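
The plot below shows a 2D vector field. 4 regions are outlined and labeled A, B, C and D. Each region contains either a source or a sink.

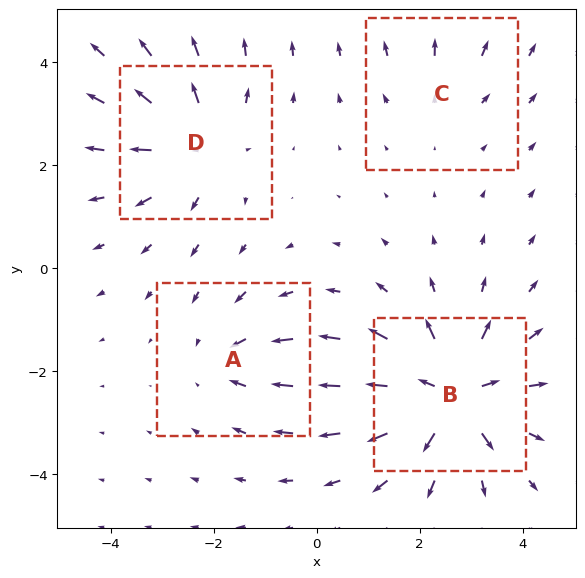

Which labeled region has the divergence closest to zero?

C

Divergence at each region's feature centre — A: about -3, B: about +7, C: about +2, D: about +5. Region C is closest to zero.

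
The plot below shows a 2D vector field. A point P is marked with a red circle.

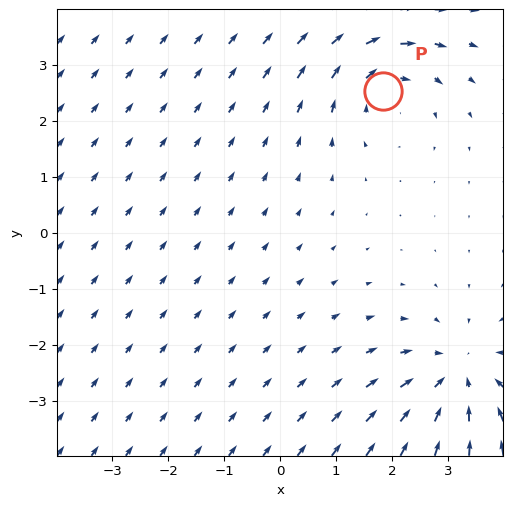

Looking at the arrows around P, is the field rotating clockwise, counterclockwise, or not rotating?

clockwise

Near P at (1.8, 2.5) the arrows circulate clockwise. The curl (z-component) there is about -3; negative curl means clockwise rotation.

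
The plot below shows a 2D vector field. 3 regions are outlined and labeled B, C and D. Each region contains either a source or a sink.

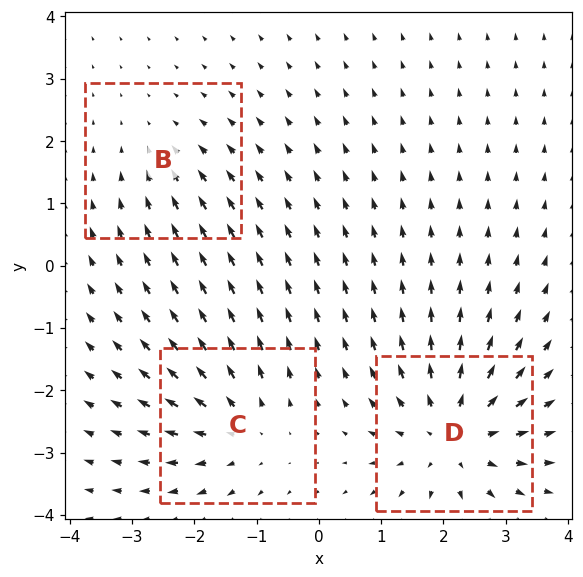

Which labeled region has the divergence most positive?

D

Divergence at each region's feature centre — B: about -2, C: about +3, D: about +5. Region D is most positive.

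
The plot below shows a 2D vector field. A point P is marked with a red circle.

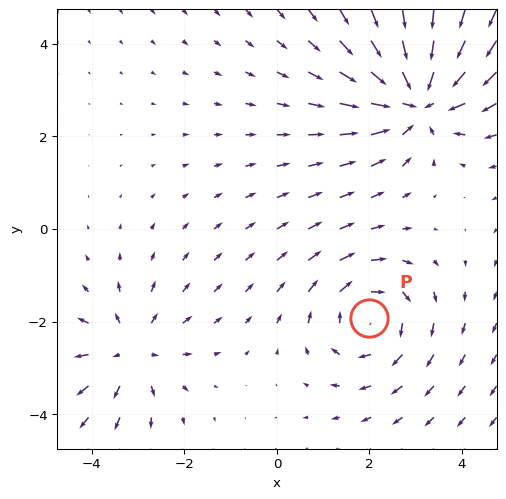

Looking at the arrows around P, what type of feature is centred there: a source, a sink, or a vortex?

At P (2.0, -1.9) the arrows circulate clockwise. Divergence ≈0, curl about -4 — near-zero divergence with nonzero curl is a vortex.

vortex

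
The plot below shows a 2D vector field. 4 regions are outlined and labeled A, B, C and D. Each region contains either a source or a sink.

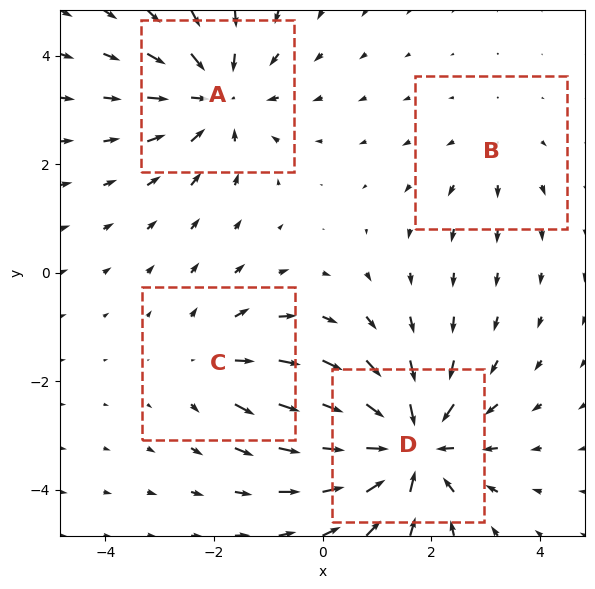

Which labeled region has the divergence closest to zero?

Divergence at each region's feature centre — A: about -5, B: about +2, C: about +3, D: about -7. Region B is closest to zero.

B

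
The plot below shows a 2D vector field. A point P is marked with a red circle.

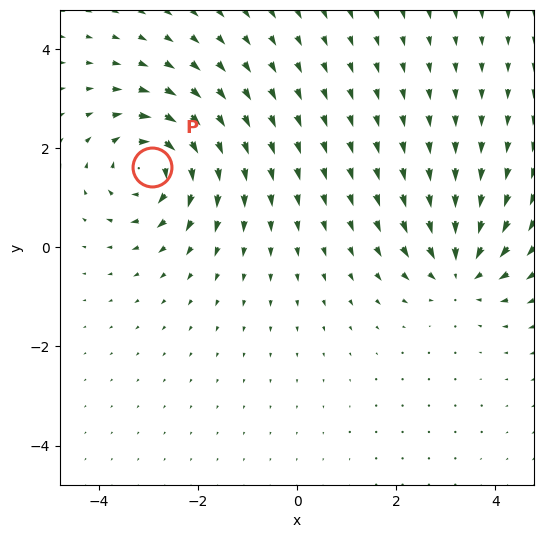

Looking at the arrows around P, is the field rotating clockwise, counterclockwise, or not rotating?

clockwise

Near P at (-2.9, 1.6) the arrows circulate clockwise. The curl (z-component) there is about -4; negative curl means clockwise rotation.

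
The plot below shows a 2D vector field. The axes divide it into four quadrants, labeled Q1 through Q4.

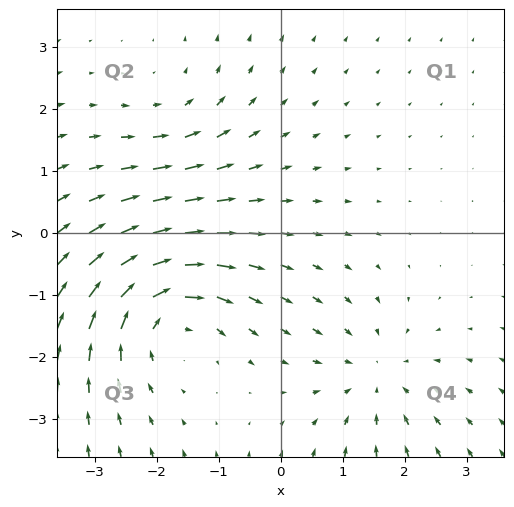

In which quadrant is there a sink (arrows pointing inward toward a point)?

Q4

The sink sits at approximately (1.5, -2.3), which lies in quadrant Q4. The divergence there is about -3, negative as expected for a sink.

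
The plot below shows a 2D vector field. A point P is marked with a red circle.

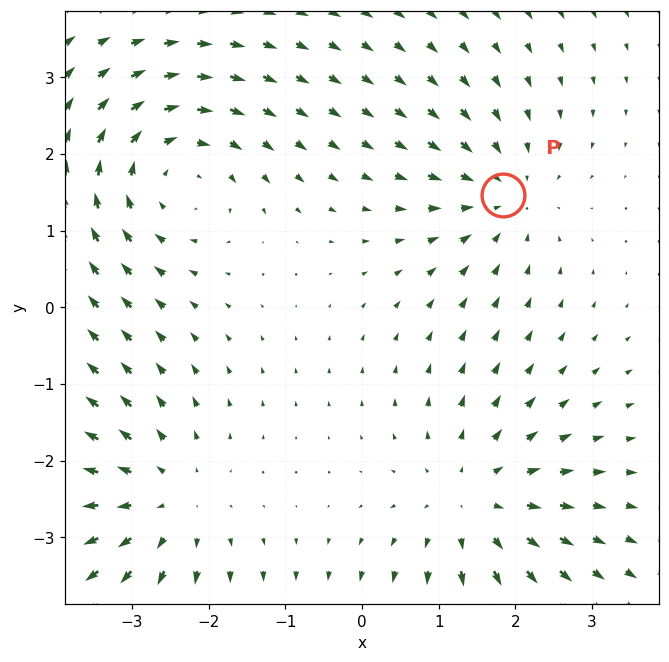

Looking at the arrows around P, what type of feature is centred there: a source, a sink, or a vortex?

At P (1.8, 1.5) the arrows converge inward. Divergence about -4, curl ≈0 — negative divergence with near-zero curl is a sink.

sink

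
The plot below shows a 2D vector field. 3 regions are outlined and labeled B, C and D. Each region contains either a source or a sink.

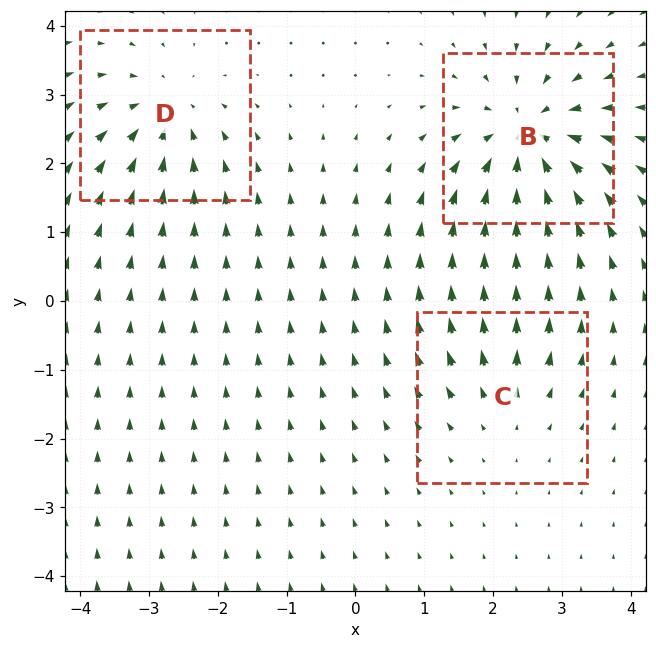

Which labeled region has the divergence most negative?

B

Divergence at each region's feature centre — B: about -5, C: about +2, D: about -4. Region B is most negative.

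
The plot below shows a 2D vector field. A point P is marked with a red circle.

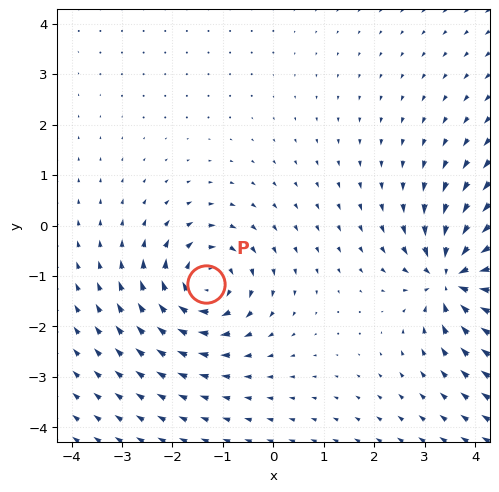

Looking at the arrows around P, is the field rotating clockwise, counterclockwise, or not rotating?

Near P at (-1.3, -1.2) the arrows circulate clockwise. The curl (z-component) there is about -5; negative curl means clockwise rotation.

clockwise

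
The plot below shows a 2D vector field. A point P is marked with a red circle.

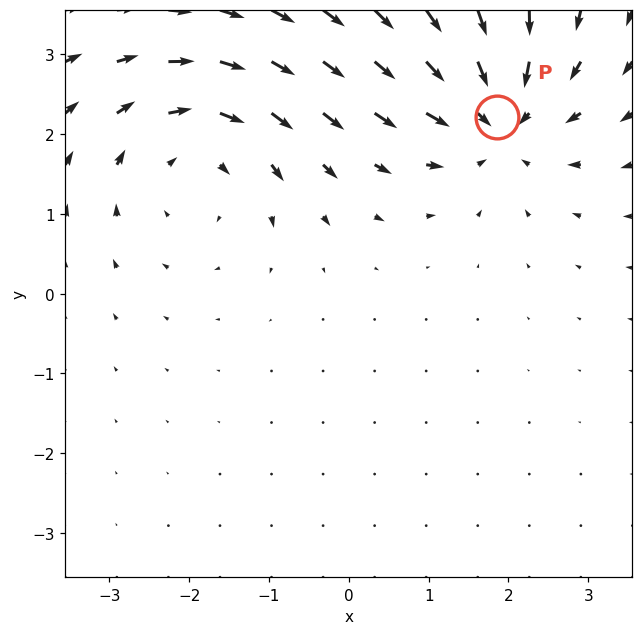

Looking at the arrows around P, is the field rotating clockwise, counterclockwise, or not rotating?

Near P at (1.9, 2.2) the arrows show no circulation. The curl there is ≈0.

not rotating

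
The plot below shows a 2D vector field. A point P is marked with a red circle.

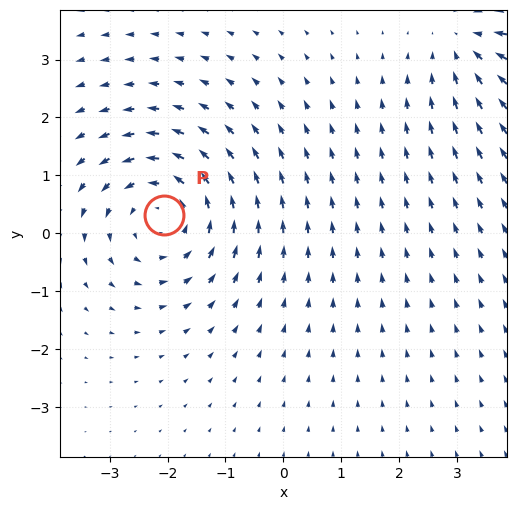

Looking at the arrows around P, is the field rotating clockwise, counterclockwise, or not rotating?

counterclockwise

Near P at (-2.1, 0.3) the arrows circulate counterclockwise. The curl (z-component) there is about +3; positive curl means counterclockwise rotation.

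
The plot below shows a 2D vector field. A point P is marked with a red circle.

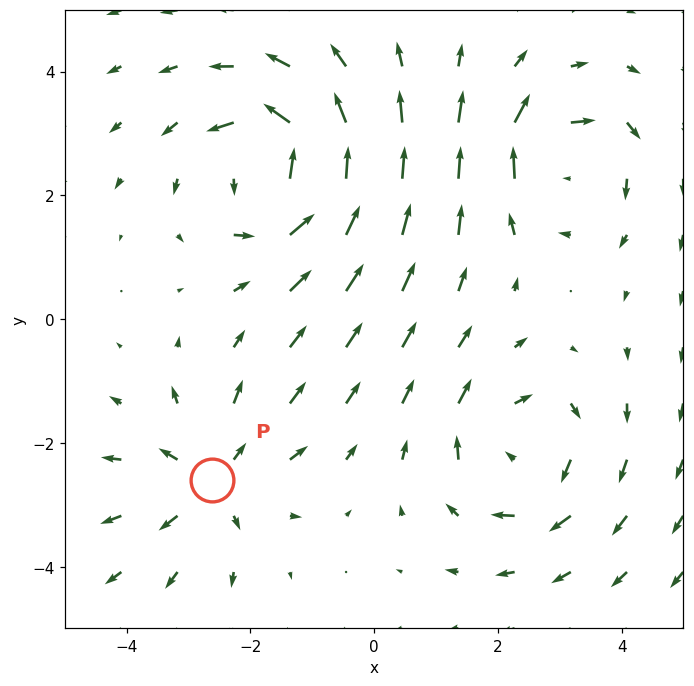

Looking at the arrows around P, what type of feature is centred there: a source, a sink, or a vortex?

At P (-2.6, -2.6) the arrows spread outward. Divergence about +4, curl ≈0 — positive divergence with near-zero curl is a source.

source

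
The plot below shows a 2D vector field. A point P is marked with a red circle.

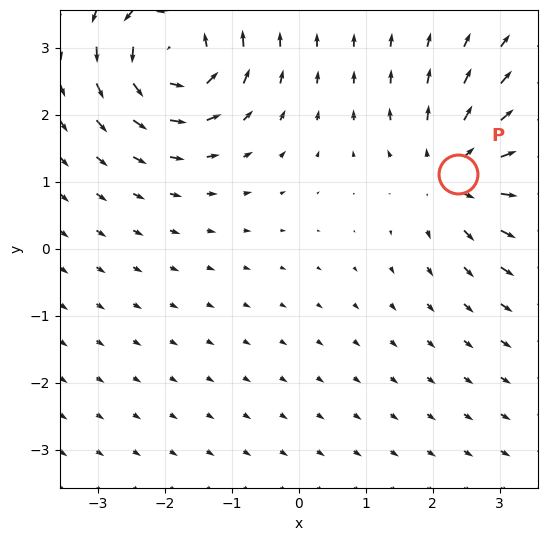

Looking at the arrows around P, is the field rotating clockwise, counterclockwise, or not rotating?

Near P at (2.4, 1.1) the arrows show no circulation. The curl there is ≈0.

not rotating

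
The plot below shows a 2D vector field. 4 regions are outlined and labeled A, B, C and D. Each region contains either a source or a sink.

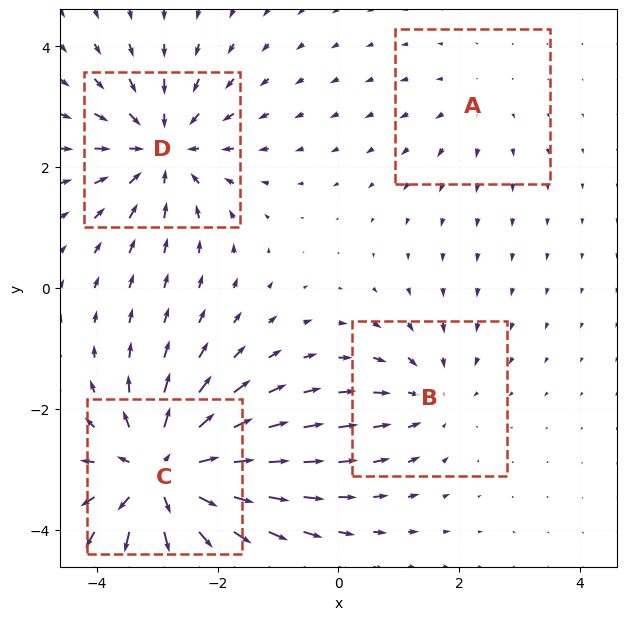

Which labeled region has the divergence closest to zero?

Divergence at each region's feature centre — A: about +2, B: about -3, C: about +7, D: about -5. Region A is closest to zero.

A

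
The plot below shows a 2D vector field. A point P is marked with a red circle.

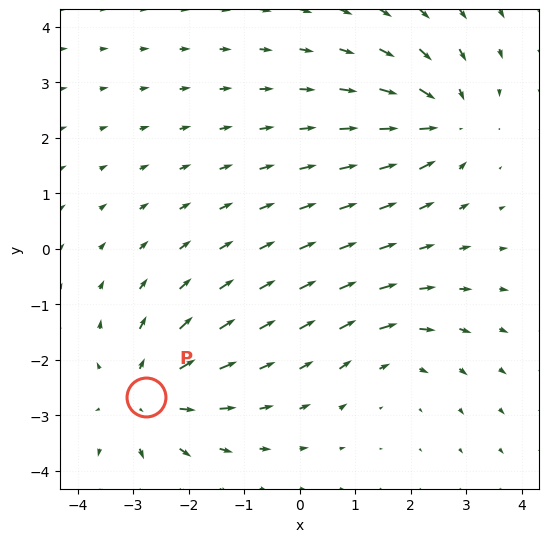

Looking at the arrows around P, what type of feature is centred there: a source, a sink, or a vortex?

At P (-2.8, -2.7) the arrows spread outward. Divergence about +5, curl ≈0 — positive divergence with near-zero curl is a source.

source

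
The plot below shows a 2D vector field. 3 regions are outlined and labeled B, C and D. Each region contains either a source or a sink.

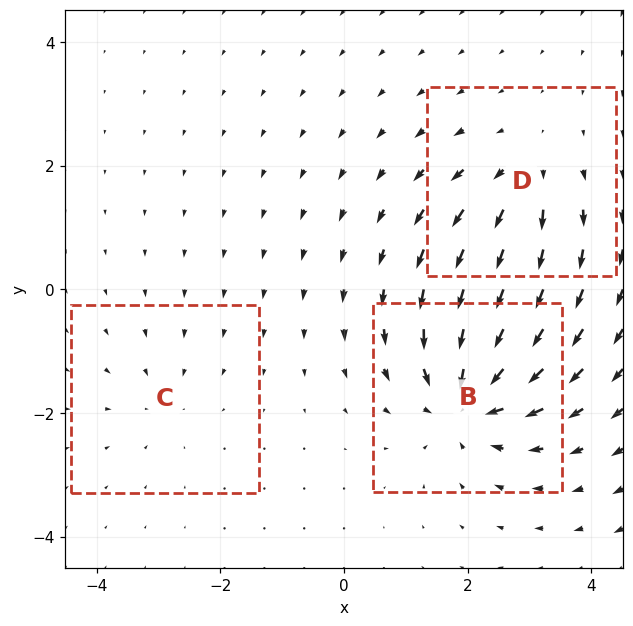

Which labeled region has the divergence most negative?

B

Divergence at each region's feature centre — B: about -6, C: about -2, D: about +3. Region B is most negative.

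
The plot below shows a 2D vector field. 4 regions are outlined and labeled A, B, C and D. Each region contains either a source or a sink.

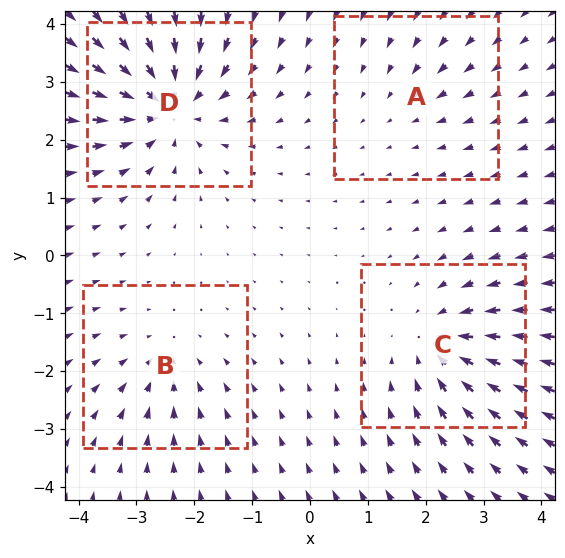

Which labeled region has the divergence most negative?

D

Divergence at each region's feature centre — A: about -2, B: about -3, C: about -5, D: about -7. Region D is most negative.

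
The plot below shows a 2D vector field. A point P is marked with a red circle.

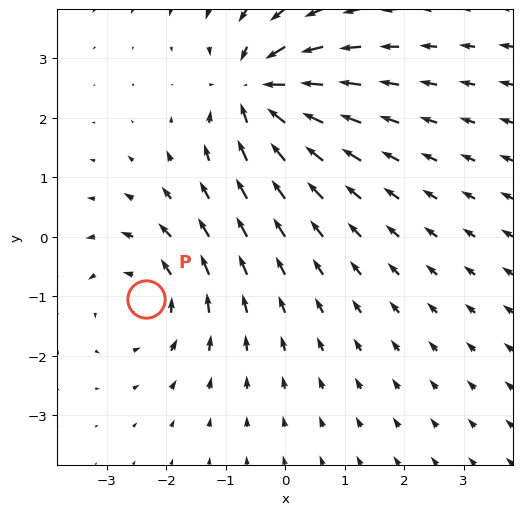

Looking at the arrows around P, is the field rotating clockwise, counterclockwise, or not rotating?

Near P at (-2.3, -1.0) the arrows circulate counterclockwise. The curl (z-component) there is about +3; positive curl means counterclockwise rotation.

counterclockwise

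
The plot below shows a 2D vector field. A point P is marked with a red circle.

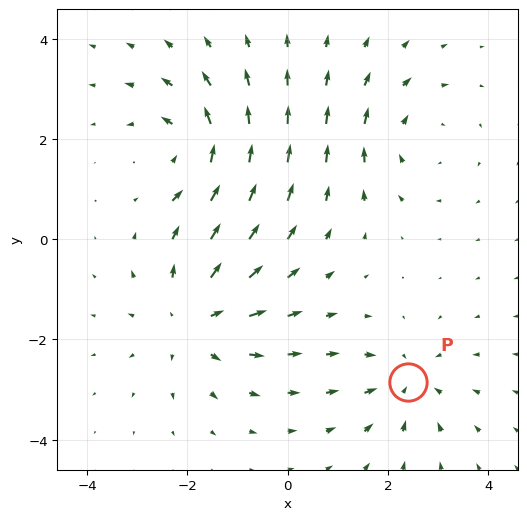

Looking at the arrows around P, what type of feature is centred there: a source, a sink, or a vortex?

At P (2.4, -2.9) the arrows converge inward. Divergence about -4, curl ≈0 — negative divergence with near-zero curl is a sink.

sink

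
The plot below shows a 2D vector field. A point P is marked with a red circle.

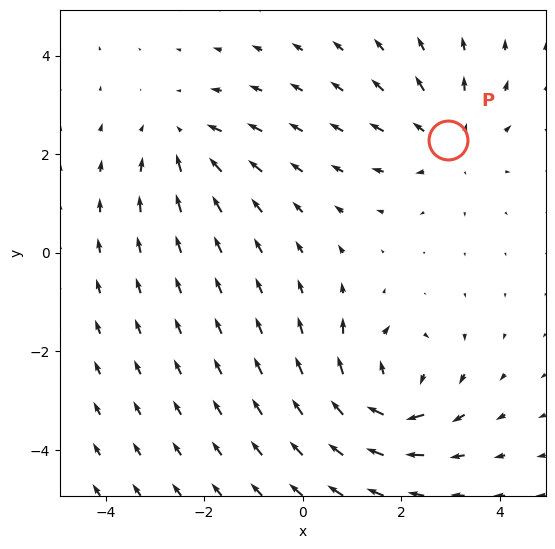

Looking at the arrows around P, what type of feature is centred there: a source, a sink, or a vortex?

source

At P (2.9, 2.3) the arrows spread outward. Divergence about +3, curl ≈0 — positive divergence with near-zero curl is a source.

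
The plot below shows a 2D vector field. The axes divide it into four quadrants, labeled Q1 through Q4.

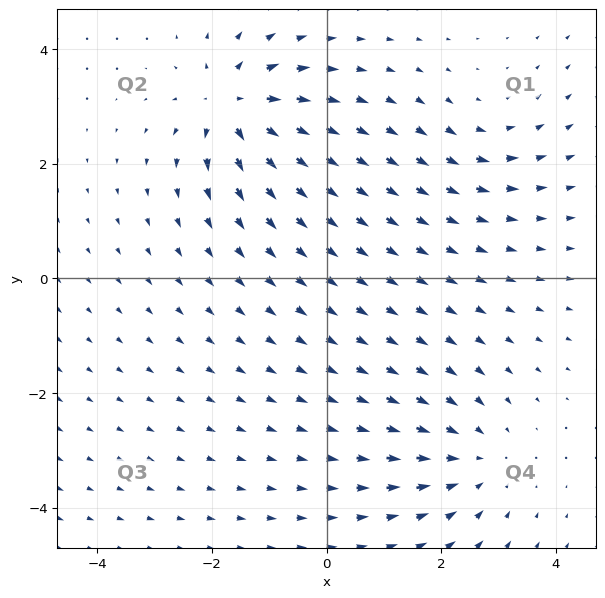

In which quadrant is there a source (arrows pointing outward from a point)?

Q2

The source sits at approximately (-1.6, 3.0), which lies in quadrant Q2. The divergence there is about +7, positive as expected for a source.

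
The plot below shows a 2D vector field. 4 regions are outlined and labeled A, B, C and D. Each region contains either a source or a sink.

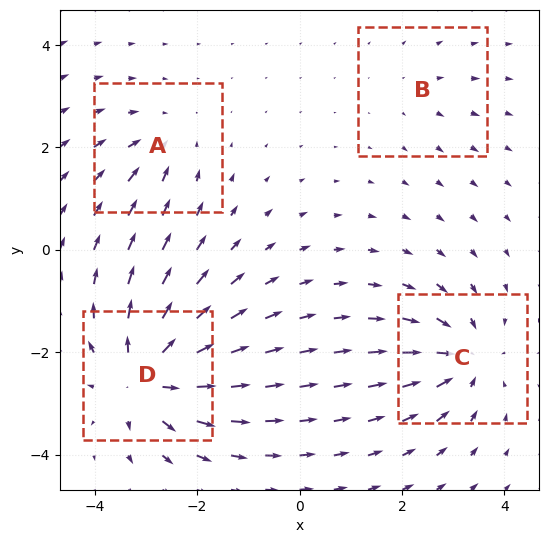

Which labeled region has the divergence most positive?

Divergence at each region's feature centre — A: about -4, B: about +2, C: about -6, D: about +8. Region D is most positive.

D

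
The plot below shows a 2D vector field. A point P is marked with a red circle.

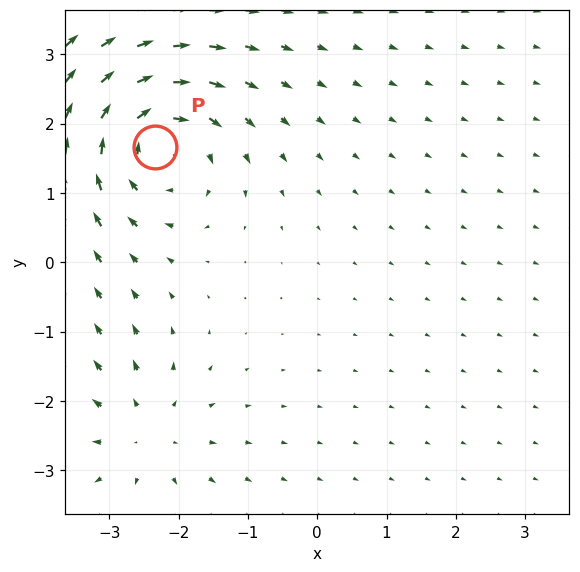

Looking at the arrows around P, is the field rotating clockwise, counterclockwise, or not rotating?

clockwise

Near P at (-2.3, 1.7) the arrows circulate clockwise. The curl (z-component) there is about -5; negative curl means clockwise rotation.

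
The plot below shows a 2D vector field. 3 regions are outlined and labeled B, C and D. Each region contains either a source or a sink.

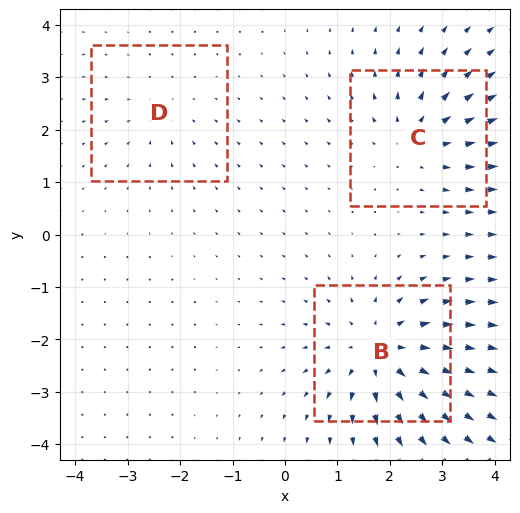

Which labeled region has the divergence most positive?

B

Divergence at each region's feature centre — B: about +5, C: about +3, D: about -2. Region B is most positive.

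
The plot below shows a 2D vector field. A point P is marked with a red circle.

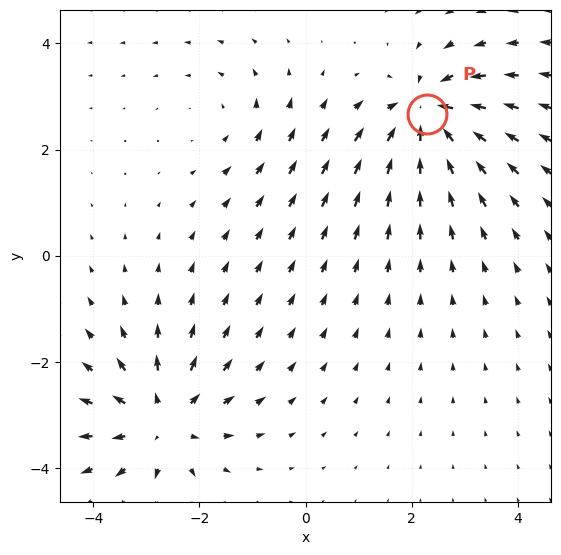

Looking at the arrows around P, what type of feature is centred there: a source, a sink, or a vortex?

sink

At P (2.3, 2.7) the arrows converge inward. Divergence about -7, curl ≈0 — negative divergence with near-zero curl is a sink.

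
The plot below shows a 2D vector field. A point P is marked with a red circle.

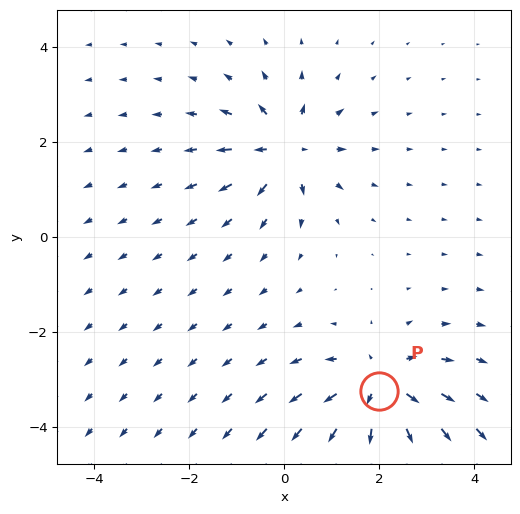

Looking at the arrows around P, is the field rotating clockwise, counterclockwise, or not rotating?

not rotating

Near P at (2.0, -3.2) the arrows show no circulation. The curl there is ≈0.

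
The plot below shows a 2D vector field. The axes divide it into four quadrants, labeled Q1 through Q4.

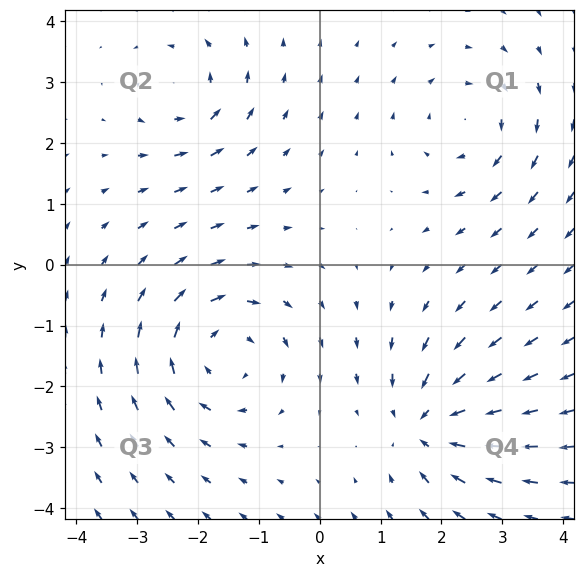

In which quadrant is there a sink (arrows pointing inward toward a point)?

The sink sits at approximately (1.8, -2.6), which lies in quadrant Q4. The divergence there is about -5, negative as expected for a sink.

Q4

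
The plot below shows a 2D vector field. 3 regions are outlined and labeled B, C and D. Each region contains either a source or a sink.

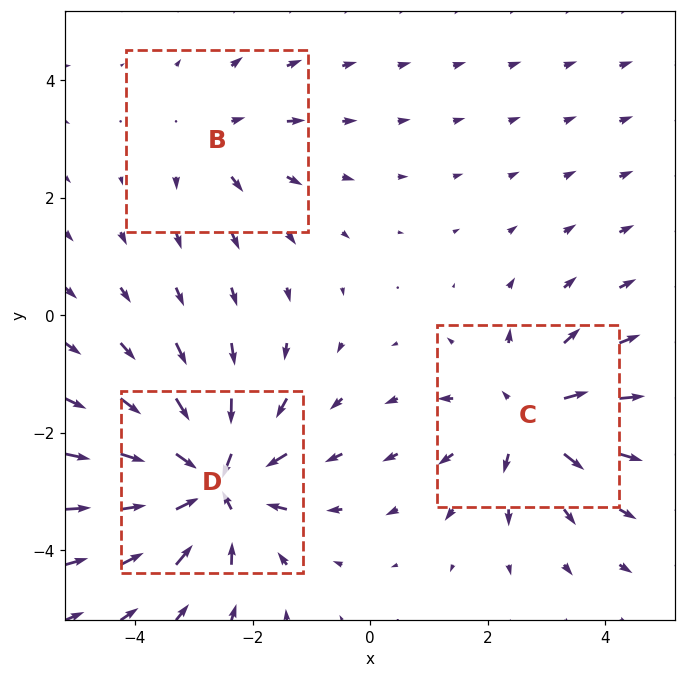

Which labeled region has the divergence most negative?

Divergence at each region's feature centre — B: about +2, C: about +3, D: about -5. Region D is most negative.

D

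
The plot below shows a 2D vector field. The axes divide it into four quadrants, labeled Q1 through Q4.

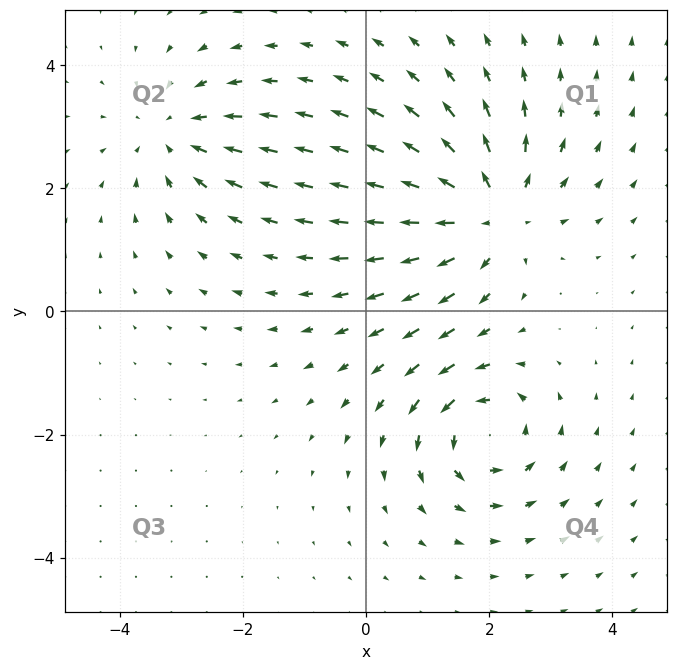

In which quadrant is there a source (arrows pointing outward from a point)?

The source sits at approximately (2.0, 1.6), which lies in quadrant Q1. The divergence there is about +5, positive as expected for a source.

Q1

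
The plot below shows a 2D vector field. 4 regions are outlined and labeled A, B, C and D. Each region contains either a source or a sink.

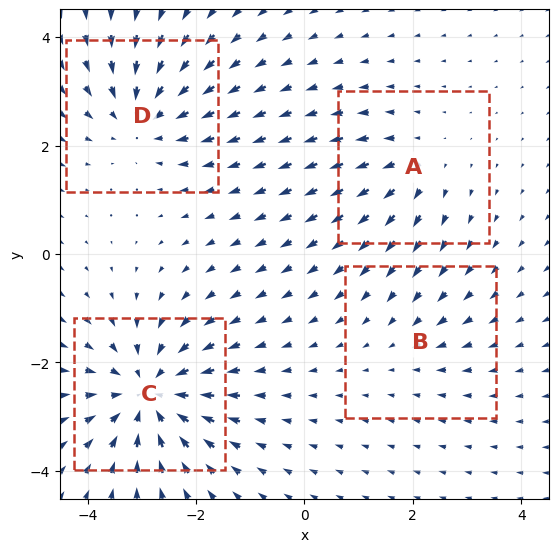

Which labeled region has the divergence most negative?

Divergence at each region's feature centre — A: about +3, B: about -2, C: about -6, D: about -5. Region C is most negative.

C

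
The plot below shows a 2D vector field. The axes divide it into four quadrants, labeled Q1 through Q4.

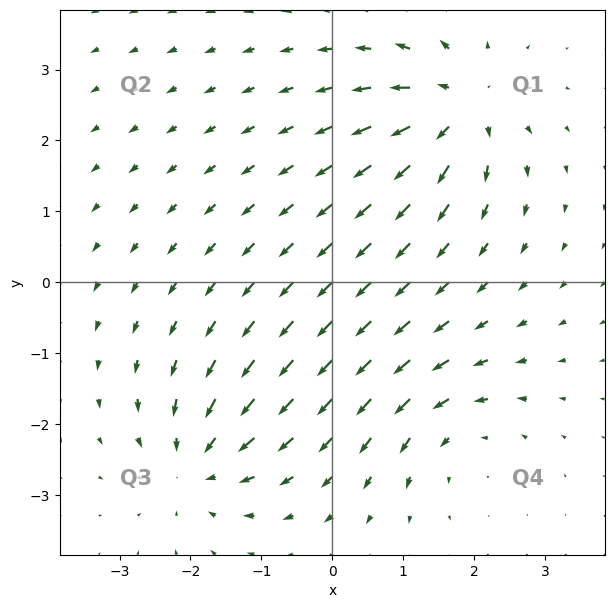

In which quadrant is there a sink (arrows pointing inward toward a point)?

Q3

The sink sits at approximately (-1.9, -2.6), which lies in quadrant Q3. The divergence there is about -5, negative as expected for a sink.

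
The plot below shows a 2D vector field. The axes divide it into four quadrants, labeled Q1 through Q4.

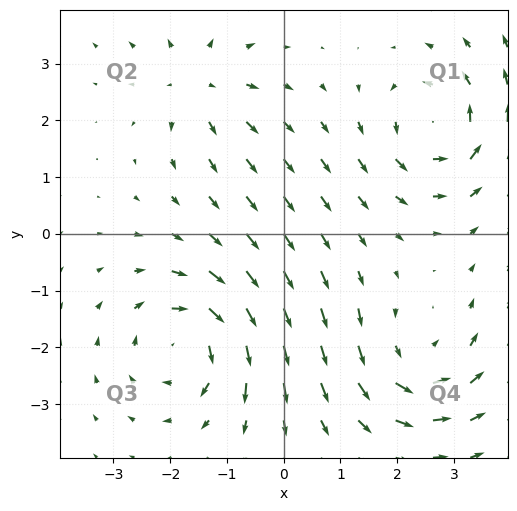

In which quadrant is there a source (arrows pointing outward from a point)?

The source sits at approximately (-1.5, 2.7), which lies in quadrant Q2. The divergence there is about +3, positive as expected for a source.

Q2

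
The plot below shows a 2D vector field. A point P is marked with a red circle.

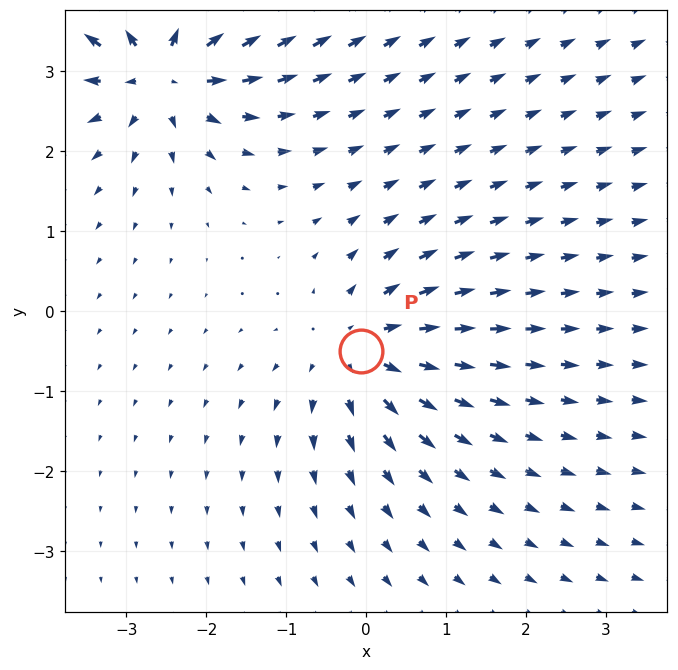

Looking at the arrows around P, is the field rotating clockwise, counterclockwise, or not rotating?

not rotating

Near P at (-0.1, -0.5) the arrows show no circulation. The curl there is ≈0.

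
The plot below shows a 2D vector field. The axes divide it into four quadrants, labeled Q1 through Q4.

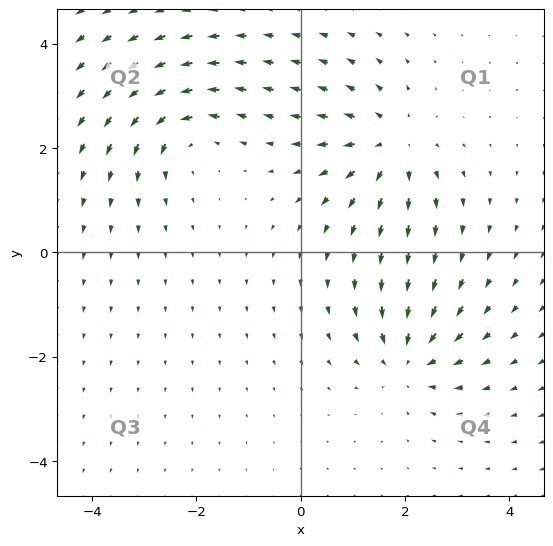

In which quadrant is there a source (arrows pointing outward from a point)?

The source sits at approximately (1.7, 2.1), which lies in quadrant Q1. The divergence there is about +4, positive as expected for a source.

Q1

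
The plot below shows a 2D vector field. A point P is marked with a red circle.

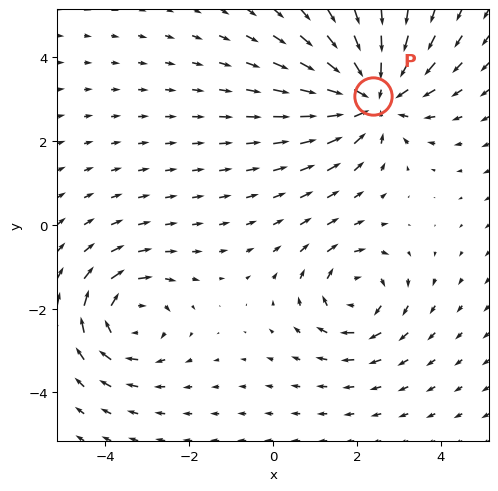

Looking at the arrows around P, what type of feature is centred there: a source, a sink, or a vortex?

sink

At P (2.4, 3.1) the arrows converge inward. Divergence about -4, curl ≈0 — negative divergence with near-zero curl is a sink.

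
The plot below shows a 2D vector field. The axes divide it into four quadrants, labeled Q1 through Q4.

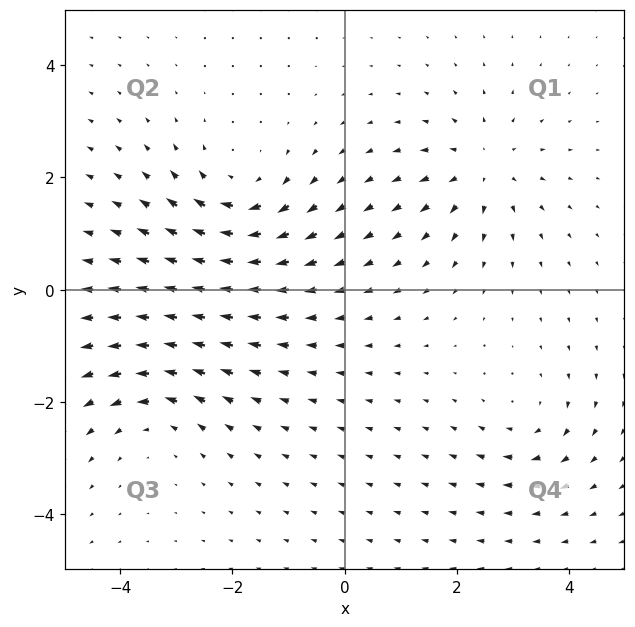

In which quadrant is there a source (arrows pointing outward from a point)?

Q1

The source sits at approximately (2.5, 2.2), which lies in quadrant Q1. The divergence there is about +4, positive as expected for a source.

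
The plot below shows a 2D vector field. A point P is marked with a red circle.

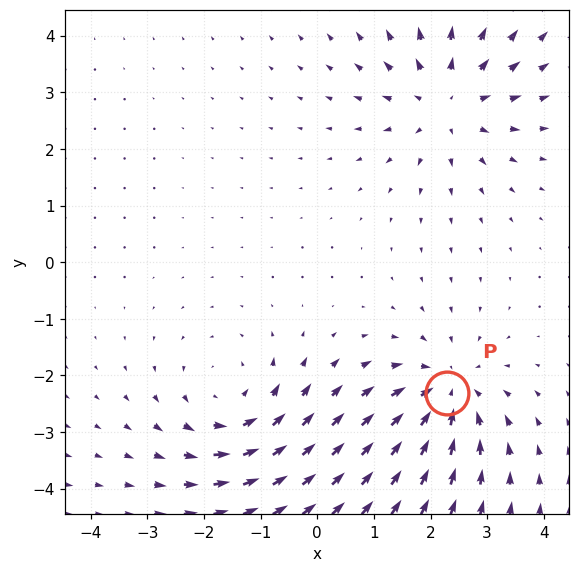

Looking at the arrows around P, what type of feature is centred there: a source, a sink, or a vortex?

sink

At P (2.3, -2.3) the arrows converge inward. Divergence about -4, curl ≈0 — negative divergence with near-zero curl is a sink.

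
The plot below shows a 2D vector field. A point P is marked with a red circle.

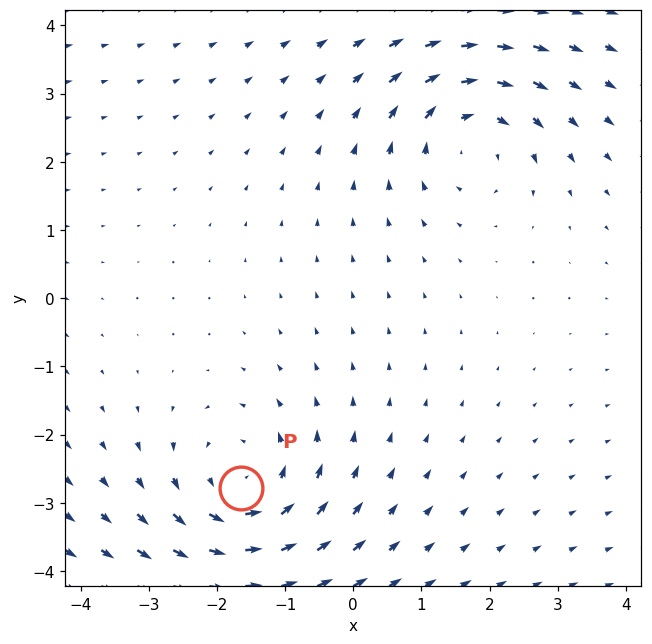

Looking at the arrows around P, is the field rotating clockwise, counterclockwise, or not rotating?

counterclockwise

Near P at (-1.6, -2.8) the arrows circulate counterclockwise. The curl (z-component) there is about +3; positive curl means counterclockwise rotation.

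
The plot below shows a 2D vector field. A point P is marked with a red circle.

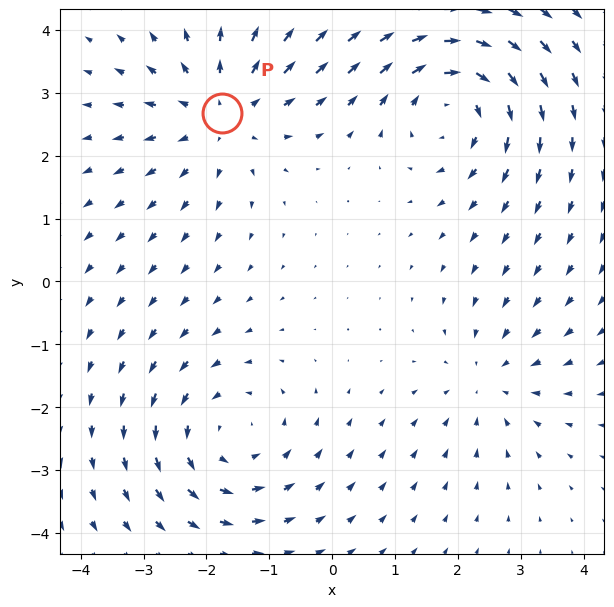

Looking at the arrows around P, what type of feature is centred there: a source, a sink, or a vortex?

At P (-1.8, 2.7) the arrows spread outward. Divergence about +3, curl ≈0 — positive divergence with near-zero curl is a source.

source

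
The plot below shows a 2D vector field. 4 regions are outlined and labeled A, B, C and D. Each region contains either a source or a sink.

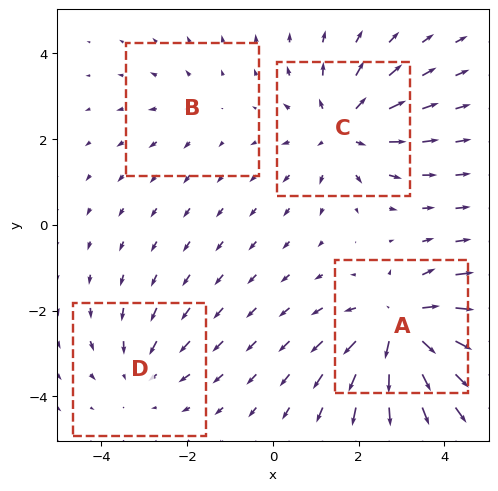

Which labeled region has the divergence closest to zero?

B

Divergence at each region's feature centre — A: about +6, B: about +2, C: about +5, D: about -3. Region B is closest to zero.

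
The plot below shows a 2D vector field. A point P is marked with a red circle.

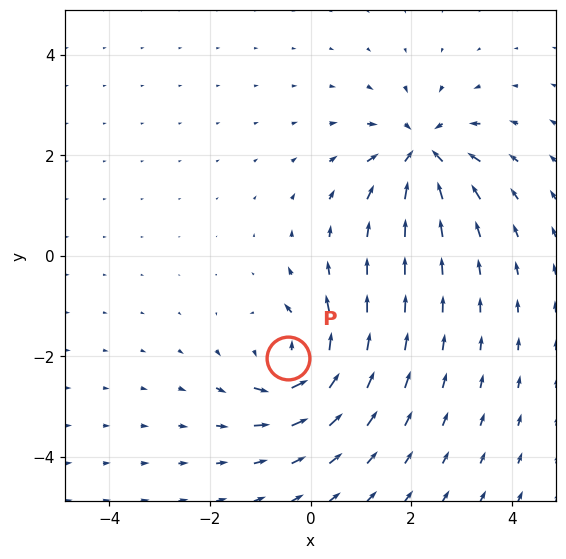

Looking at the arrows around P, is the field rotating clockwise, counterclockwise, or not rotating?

counterclockwise

Near P at (-0.5, -2.0) the arrows circulate counterclockwise. The curl (z-component) there is about +7; positive curl means counterclockwise rotation.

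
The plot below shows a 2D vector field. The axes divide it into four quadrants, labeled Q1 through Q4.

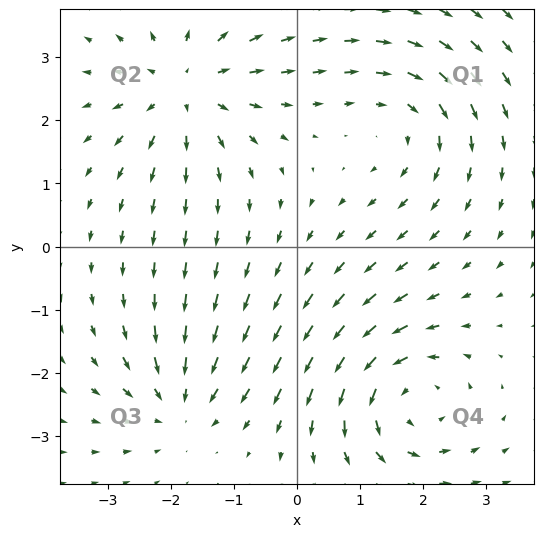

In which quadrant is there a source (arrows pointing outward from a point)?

The source sits at approximately (-1.8, 2.5), which lies in quadrant Q2. The divergence there is about +4, positive as expected for a source.

Q2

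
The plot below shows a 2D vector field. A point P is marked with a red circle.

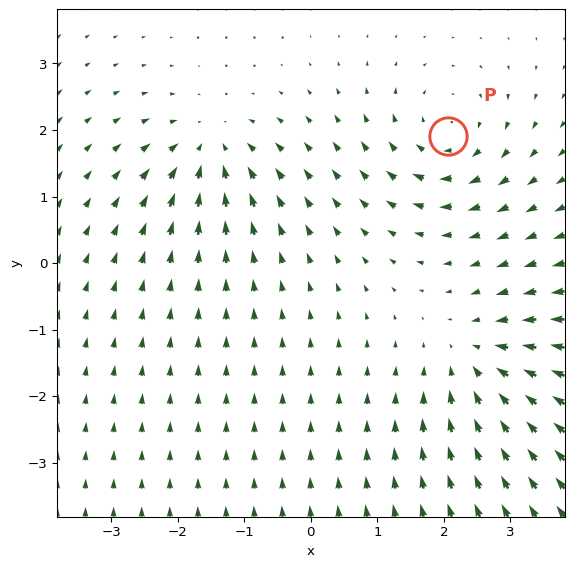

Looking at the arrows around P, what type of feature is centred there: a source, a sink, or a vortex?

At P (2.1, 1.9) the arrows circulate clockwise. Divergence ≈0, curl about -5 — near-zero divergence with nonzero curl is a vortex.

vortex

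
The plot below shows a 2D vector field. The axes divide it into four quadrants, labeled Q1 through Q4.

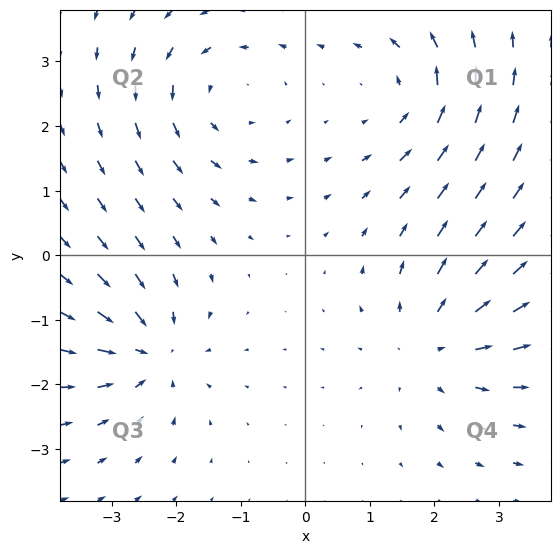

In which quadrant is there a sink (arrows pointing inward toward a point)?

The sink sits at approximately (-2.4, -1.5), which lies in quadrant Q3. The divergence there is about -5, negative as expected for a sink.

Q3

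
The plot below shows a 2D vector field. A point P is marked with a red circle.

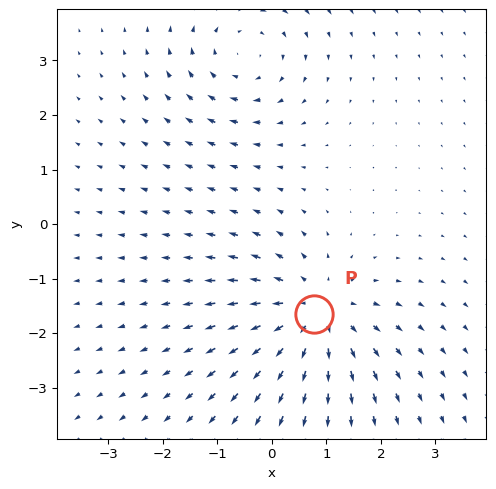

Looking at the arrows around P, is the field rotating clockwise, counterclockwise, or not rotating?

not rotating

Near P at (0.8, -1.6) the arrows show no circulation. The curl there is ≈0.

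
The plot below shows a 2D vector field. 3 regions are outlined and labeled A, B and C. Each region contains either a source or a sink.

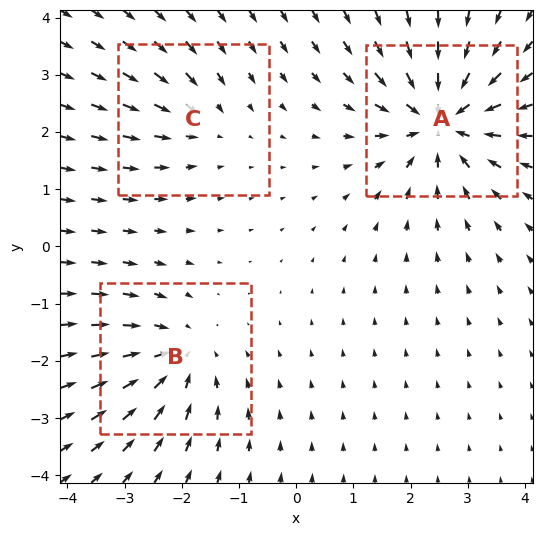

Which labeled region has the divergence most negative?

A

Divergence at each region's feature centre — A: about -5, B: about -3, C: about -2. Region A is most negative.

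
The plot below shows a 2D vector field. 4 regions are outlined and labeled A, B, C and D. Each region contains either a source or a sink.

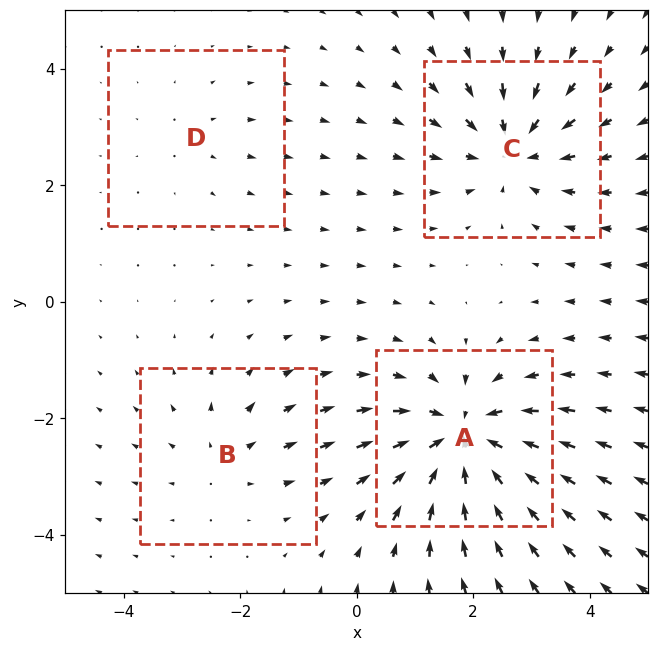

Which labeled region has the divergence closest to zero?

Divergence at each region's feature centre — A: about -7, B: about +3, C: about -5, D: about +2. Region D is closest to zero.

D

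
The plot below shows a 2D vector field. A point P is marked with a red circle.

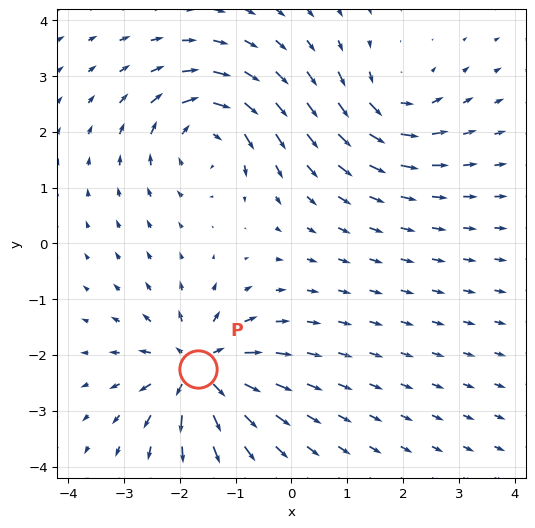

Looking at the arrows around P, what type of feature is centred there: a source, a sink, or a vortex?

At P (-1.7, -2.2) the arrows spread outward. Divergence about +6, curl ≈0 — positive divergence with near-zero curl is a source.

source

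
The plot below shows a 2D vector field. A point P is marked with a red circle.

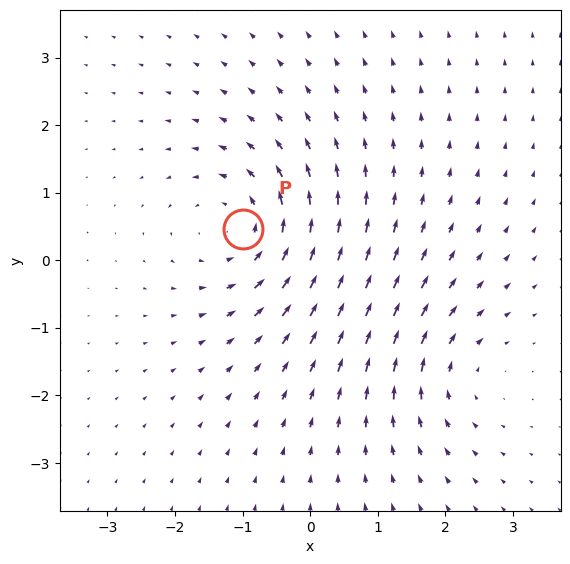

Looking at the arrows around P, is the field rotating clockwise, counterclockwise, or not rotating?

Near P at (-1.0, 0.5) the arrows circulate counterclockwise. The curl (z-component) there is about +4; positive curl means counterclockwise rotation.

counterclockwise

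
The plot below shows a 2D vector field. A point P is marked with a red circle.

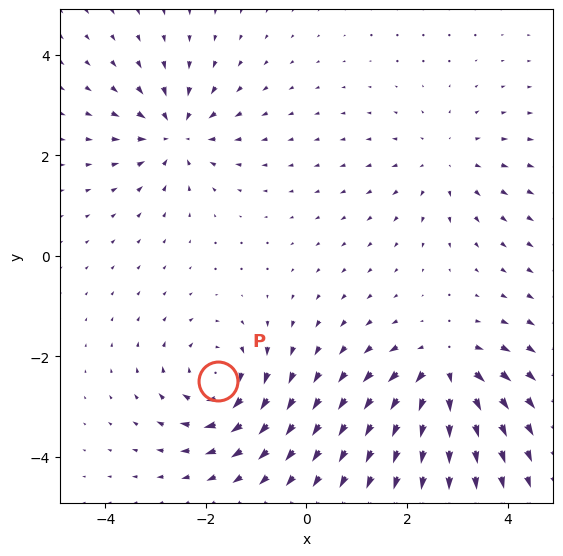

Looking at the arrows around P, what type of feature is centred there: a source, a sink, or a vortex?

At P (-1.8, -2.5) the arrows circulate clockwise. Divergence ≈0, curl about -5 — near-zero divergence with nonzero curl is a vortex.

vortex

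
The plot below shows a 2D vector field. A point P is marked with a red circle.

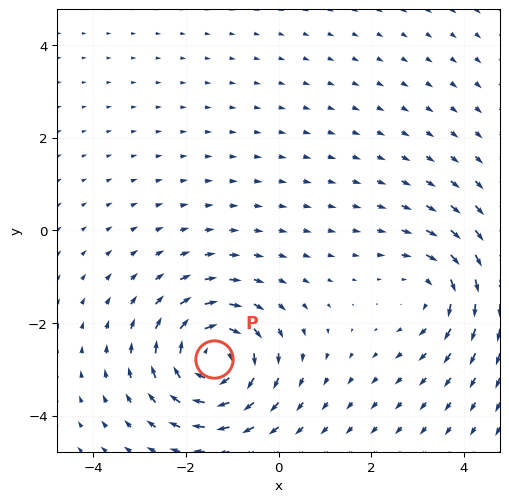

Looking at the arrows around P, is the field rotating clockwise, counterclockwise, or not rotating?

Near P at (-1.4, -2.8) the arrows circulate clockwise. The curl (z-component) there is about -5; negative curl means clockwise rotation.

clockwise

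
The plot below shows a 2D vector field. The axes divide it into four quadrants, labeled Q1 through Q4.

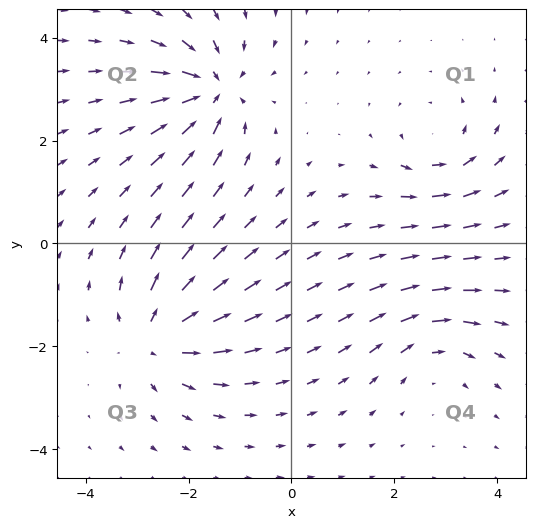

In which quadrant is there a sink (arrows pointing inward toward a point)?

The sink sits at approximately (-1.6, 3.0), which lies in quadrant Q2. The divergence there is about -6, negative as expected for a sink.

Q2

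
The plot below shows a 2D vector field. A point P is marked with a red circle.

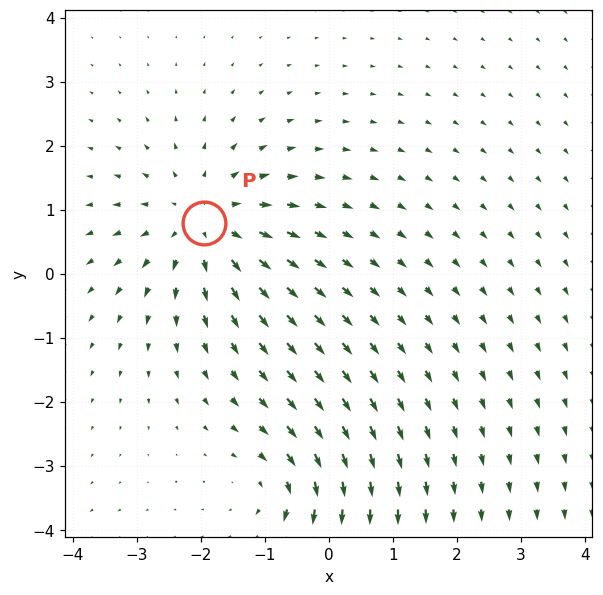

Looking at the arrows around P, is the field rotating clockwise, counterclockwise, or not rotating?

Near P at (-1.9, 0.8) the arrows show no circulation. The curl there is ≈0.

not rotating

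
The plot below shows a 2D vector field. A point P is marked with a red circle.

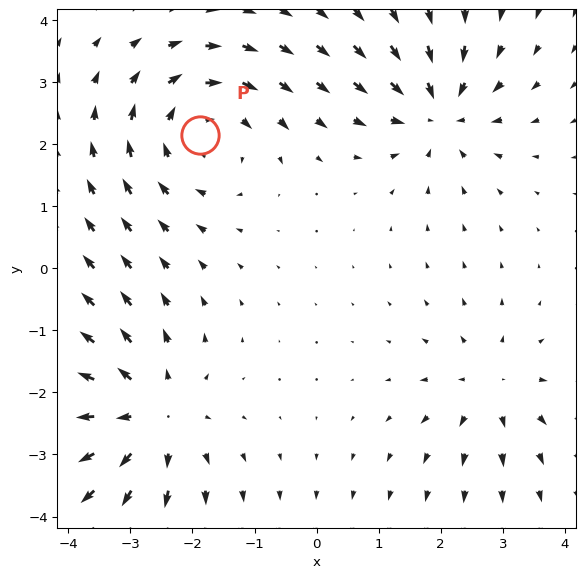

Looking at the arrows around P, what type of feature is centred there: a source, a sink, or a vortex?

vortex

At P (-1.9, 2.2) the arrows circulate clockwise. Divergence ≈0, curl about -4 — near-zero divergence with nonzero curl is a vortex.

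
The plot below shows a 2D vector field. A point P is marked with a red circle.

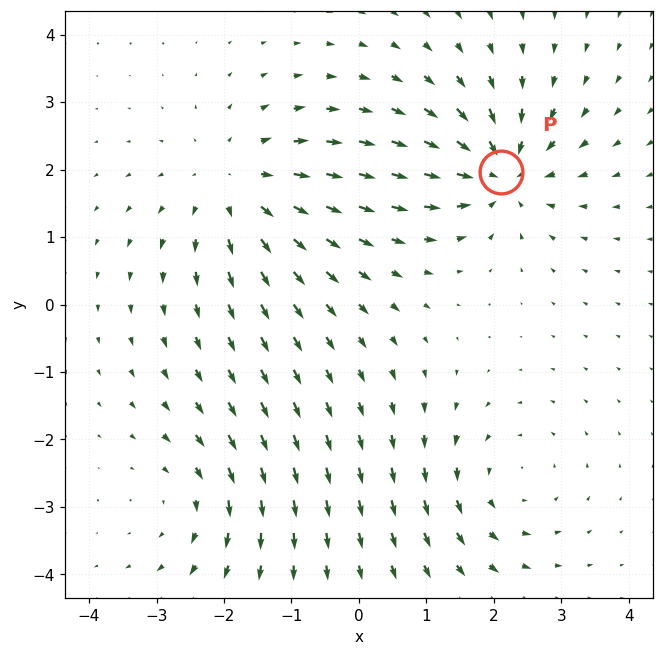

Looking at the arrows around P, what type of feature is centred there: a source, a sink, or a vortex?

sink

At P (2.1, 2.0) the arrows converge inward. Divergence about -6, curl ≈0 — negative divergence with near-zero curl is a sink.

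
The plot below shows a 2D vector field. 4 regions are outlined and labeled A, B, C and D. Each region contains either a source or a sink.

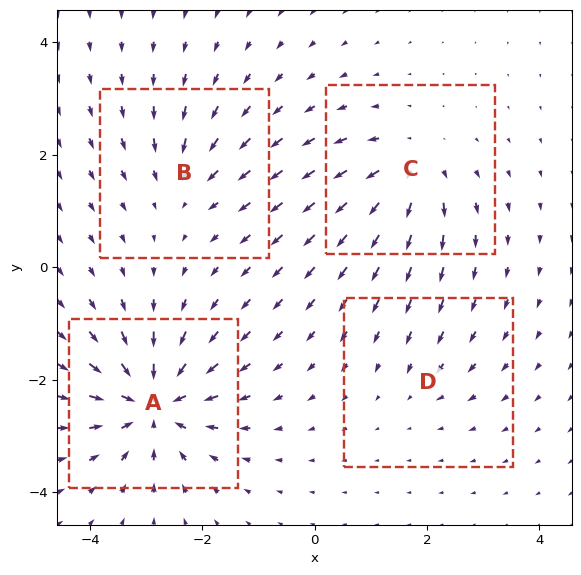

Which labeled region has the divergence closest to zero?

D

Divergence at each region's feature centre — A: about -8, B: about -4, C: about +6, D: about -2. Region D is closest to zero.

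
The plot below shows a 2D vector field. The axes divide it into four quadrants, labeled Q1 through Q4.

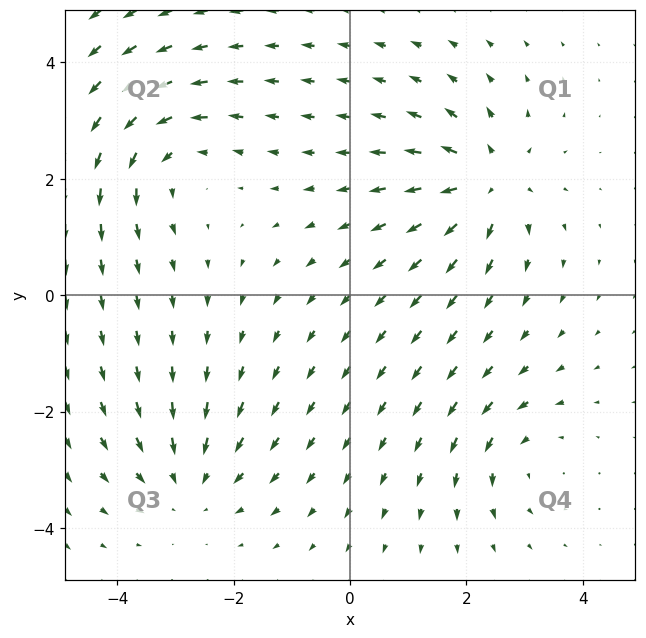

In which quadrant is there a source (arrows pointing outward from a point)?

The source sits at approximately (2.4, 1.9), which lies in quadrant Q1. The divergence there is about +4, positive as expected for a source.

Q1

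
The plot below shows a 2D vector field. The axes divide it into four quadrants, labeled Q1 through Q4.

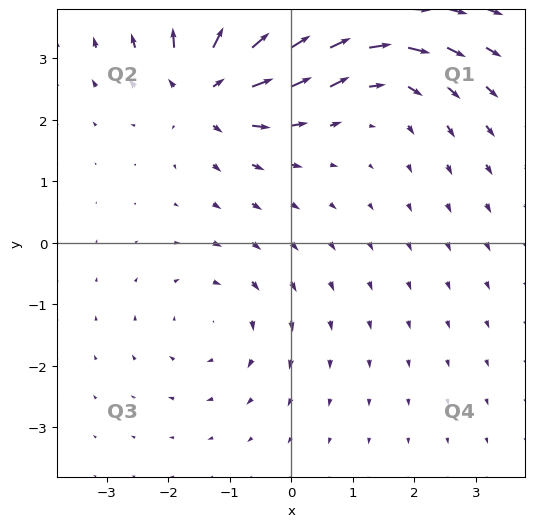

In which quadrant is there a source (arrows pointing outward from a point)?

Q2

The source sits at approximately (-1.3, 2.6), which lies in quadrant Q2. The divergence there is about +6, positive as expected for a source.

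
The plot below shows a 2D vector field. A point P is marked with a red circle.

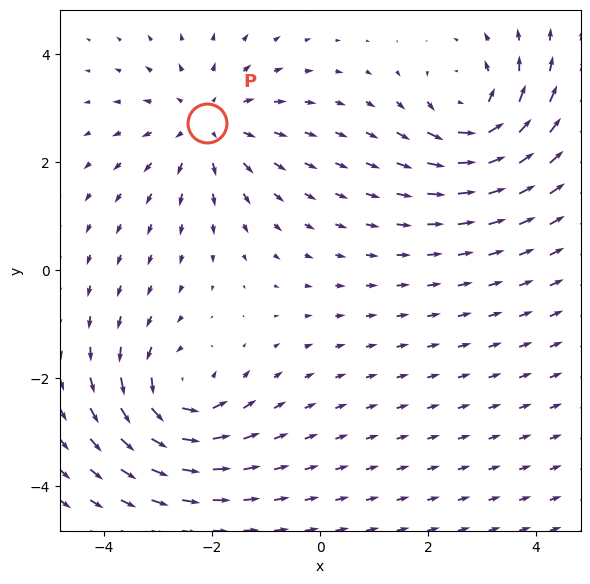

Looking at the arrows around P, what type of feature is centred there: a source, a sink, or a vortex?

At P (-2.1, 2.7) the arrows spread outward. Divergence about +4, curl ≈0 — positive divergence with near-zero curl is a source.

source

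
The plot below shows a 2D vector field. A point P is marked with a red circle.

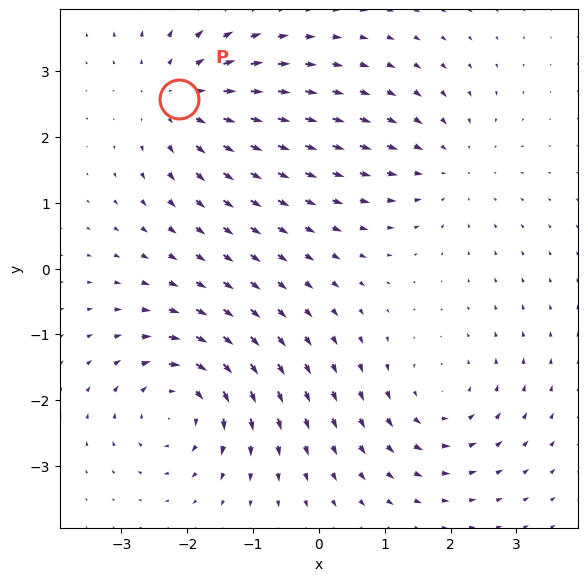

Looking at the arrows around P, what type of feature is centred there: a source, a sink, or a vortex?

At P (-2.1, 2.6) the arrows spread outward. Divergence about +4, curl ≈0 — positive divergence with near-zero curl is a source.

source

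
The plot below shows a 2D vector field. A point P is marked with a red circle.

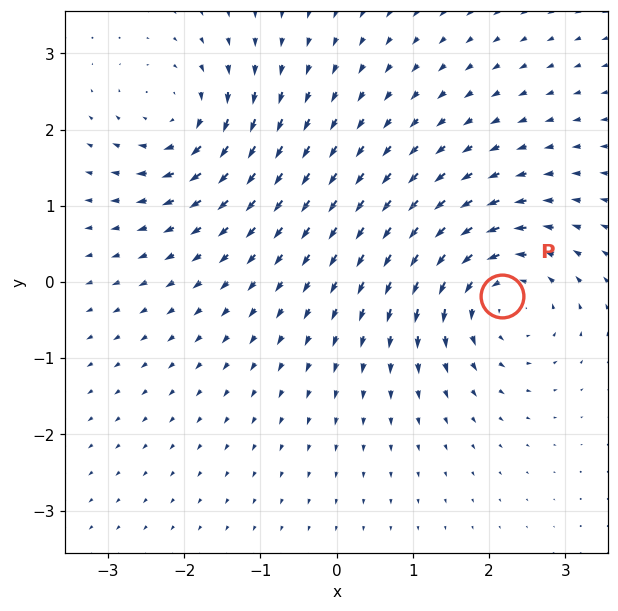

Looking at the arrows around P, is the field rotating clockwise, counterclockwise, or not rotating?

counterclockwise

Near P at (2.2, -0.2) the arrows circulate counterclockwise. The curl (z-component) there is about +5; positive curl means counterclockwise rotation.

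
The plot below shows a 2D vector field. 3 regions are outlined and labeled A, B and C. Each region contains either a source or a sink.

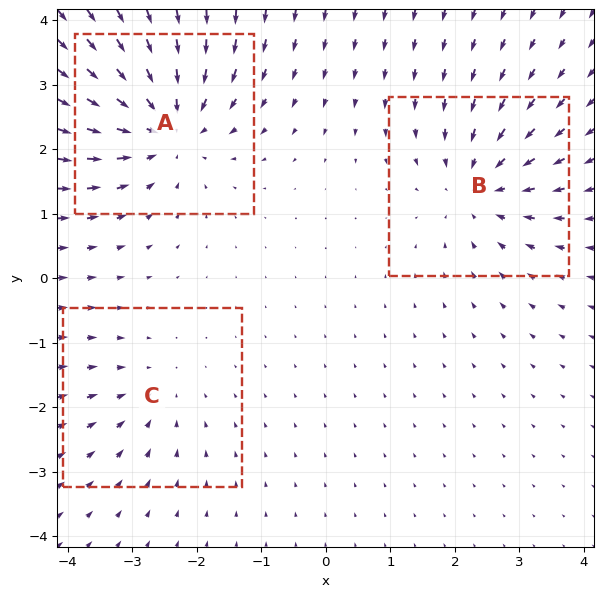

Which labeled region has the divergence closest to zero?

Divergence at each region's feature centre — A: about -5, B: about -3, C: about -2. Region C is closest to zero.

C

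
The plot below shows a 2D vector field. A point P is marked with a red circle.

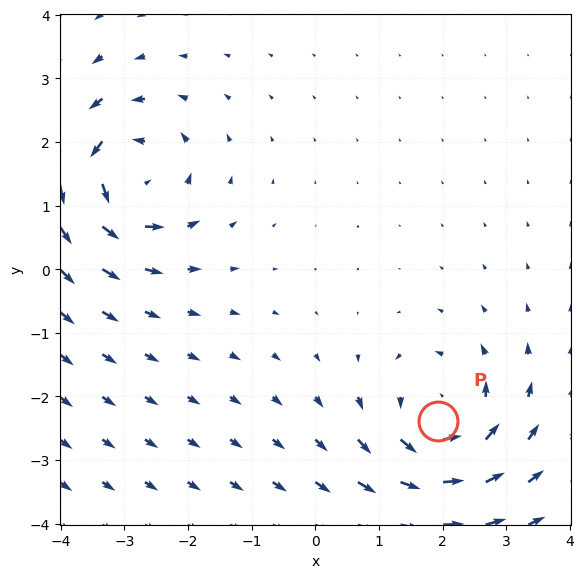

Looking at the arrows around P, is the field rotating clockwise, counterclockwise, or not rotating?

Near P at (1.9, -2.4) the arrows circulate counterclockwise. The curl (z-component) there is about +3; positive curl means counterclockwise rotation.

counterclockwise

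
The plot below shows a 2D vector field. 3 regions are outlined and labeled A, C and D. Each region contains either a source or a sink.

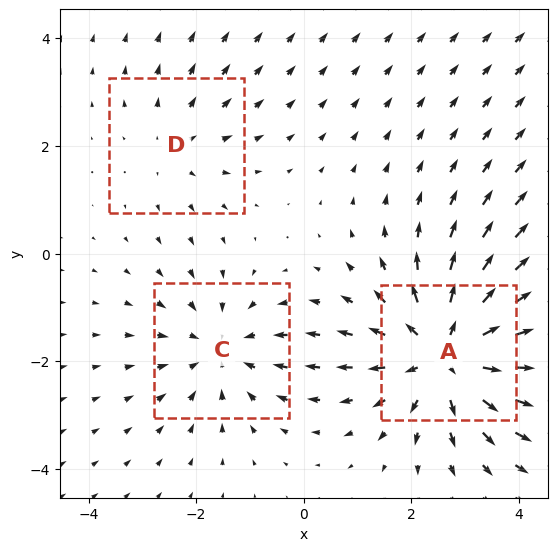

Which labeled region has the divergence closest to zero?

Divergence at each region's feature centre — A: about +4, C: about -3, D: about +2. Region D is closest to zero.

D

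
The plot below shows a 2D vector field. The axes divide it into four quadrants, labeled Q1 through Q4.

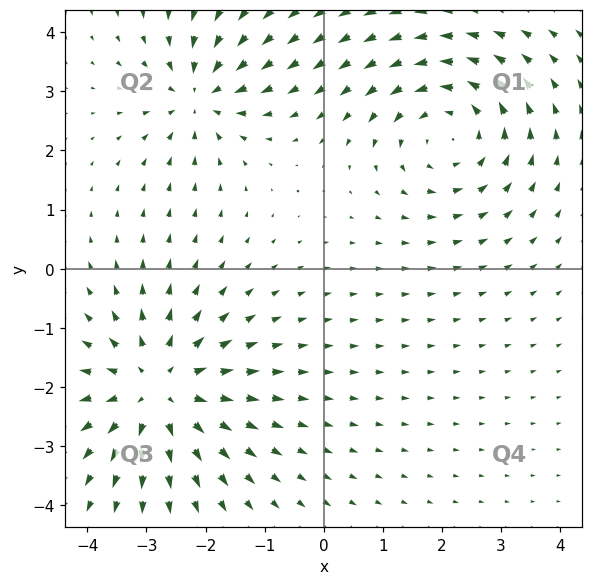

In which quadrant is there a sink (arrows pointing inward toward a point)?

The sink sits at approximately (-2.1, 2.9), which lies in quadrant Q2. The divergence there is about -4, negative as expected for a sink.

Q2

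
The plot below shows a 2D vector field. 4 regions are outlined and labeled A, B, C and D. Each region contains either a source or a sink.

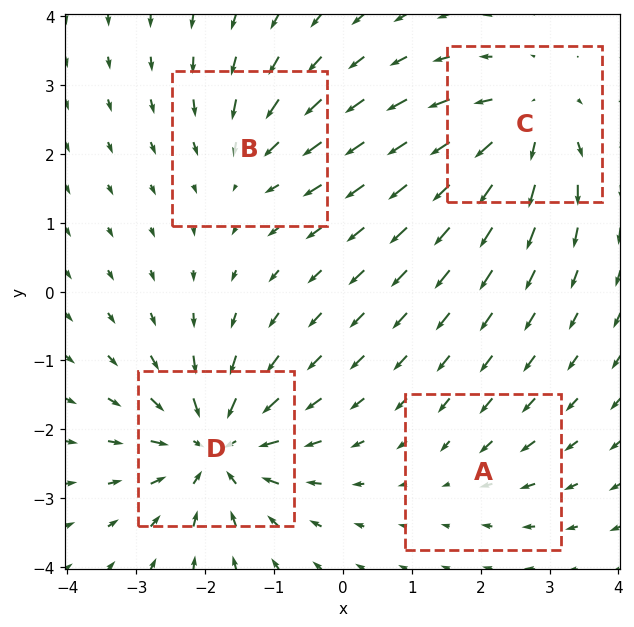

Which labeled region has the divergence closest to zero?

Divergence at each region's feature centre — A: about -2, B: about -4, C: about +6, D: about -8. Region A is closest to zero.

A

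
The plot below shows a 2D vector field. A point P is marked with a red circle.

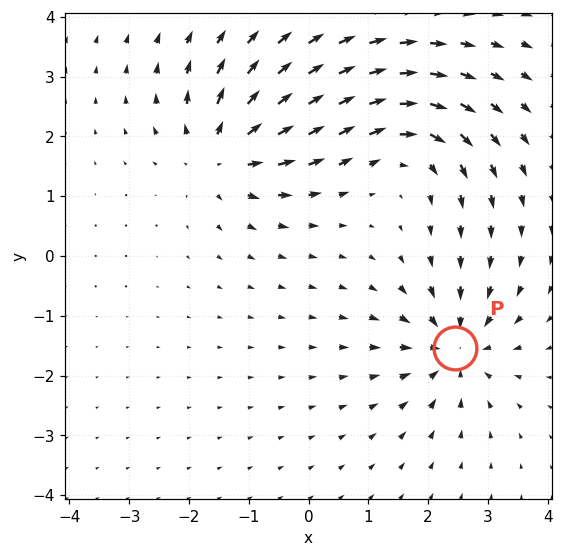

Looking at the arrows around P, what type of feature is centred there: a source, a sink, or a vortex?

sink

At P (2.4, -1.5) the arrows converge inward. Divergence about -6, curl ≈0 — negative divergence with near-zero curl is a sink.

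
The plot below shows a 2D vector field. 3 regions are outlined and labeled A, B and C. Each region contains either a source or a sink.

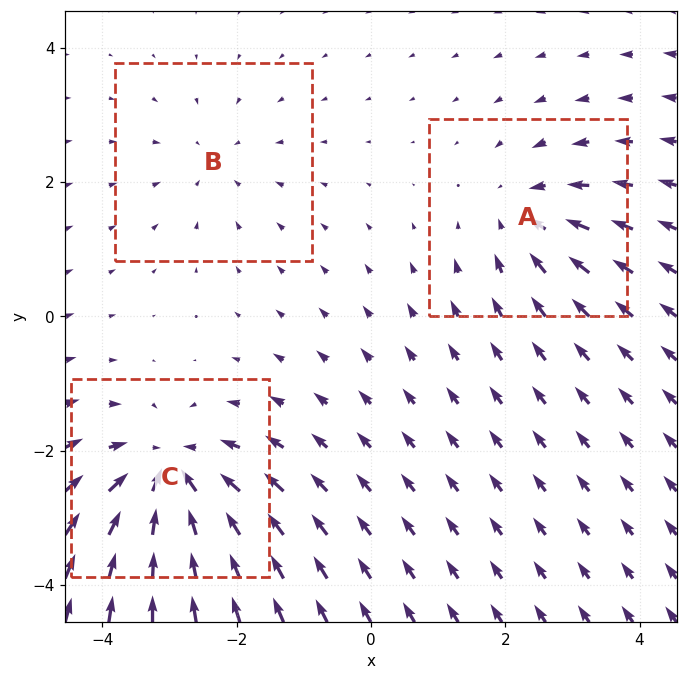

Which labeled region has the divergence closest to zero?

Divergence at each region's feature centre — A: about -3, B: about -2, C: about -5. Region B is closest to zero.

B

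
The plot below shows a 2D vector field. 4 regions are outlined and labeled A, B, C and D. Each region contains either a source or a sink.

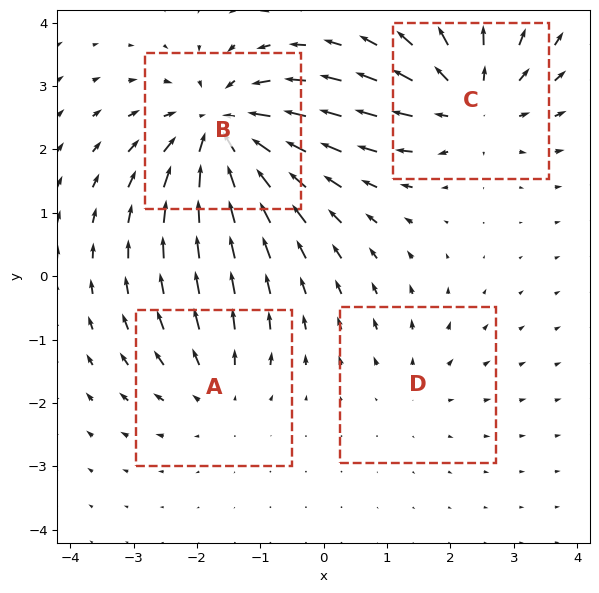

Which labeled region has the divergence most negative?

Divergence at each region's feature centre — A: about +3, B: about -6, C: about +5, D: about +2. Region B is most negative.

B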